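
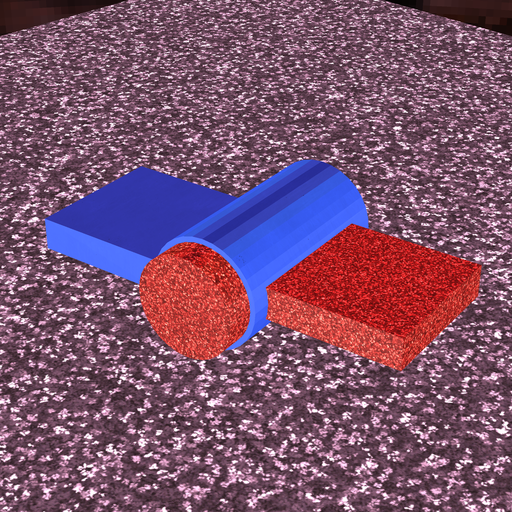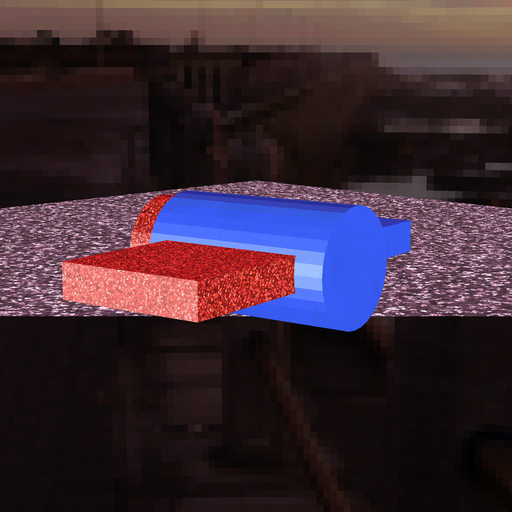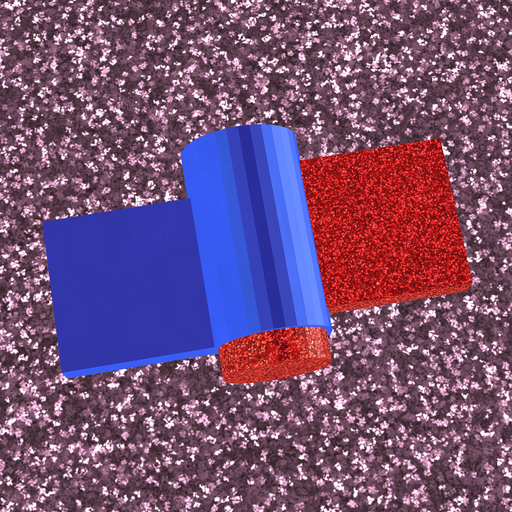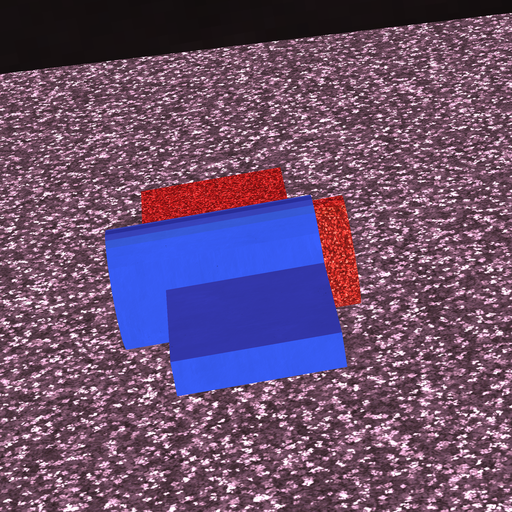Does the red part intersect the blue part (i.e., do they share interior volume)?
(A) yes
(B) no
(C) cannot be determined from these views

(A) yes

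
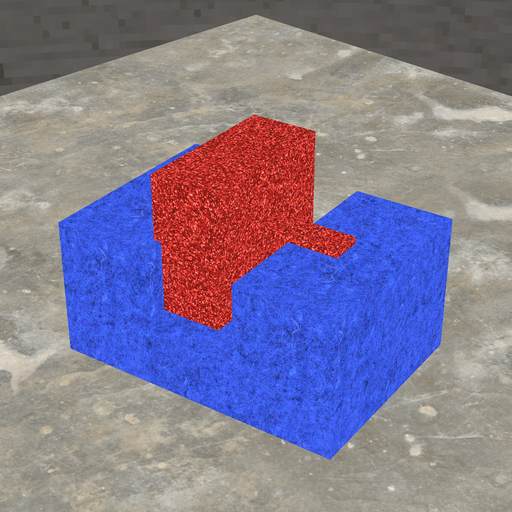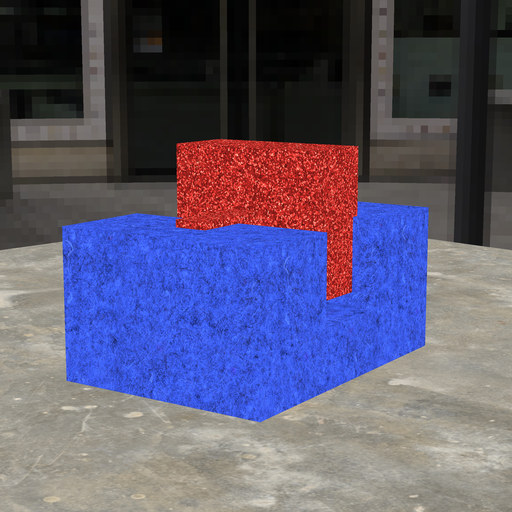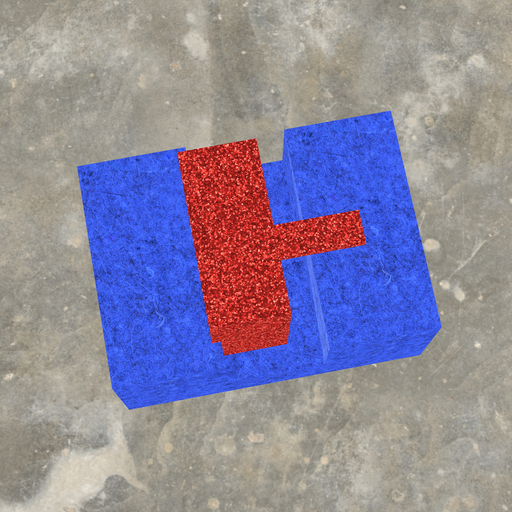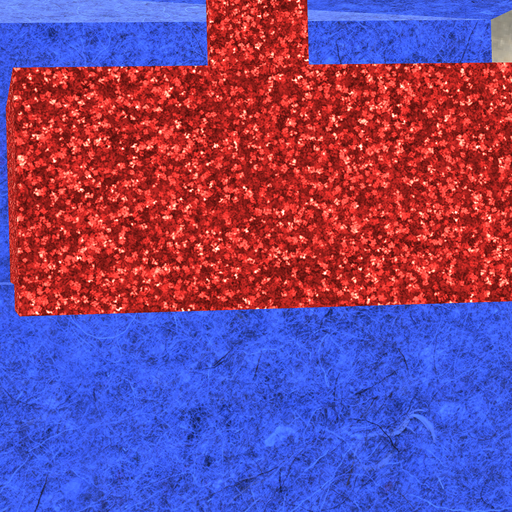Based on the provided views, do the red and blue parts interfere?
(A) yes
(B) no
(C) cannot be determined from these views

(A) yes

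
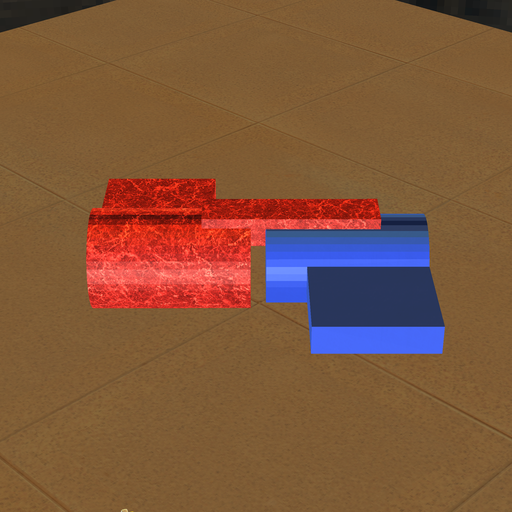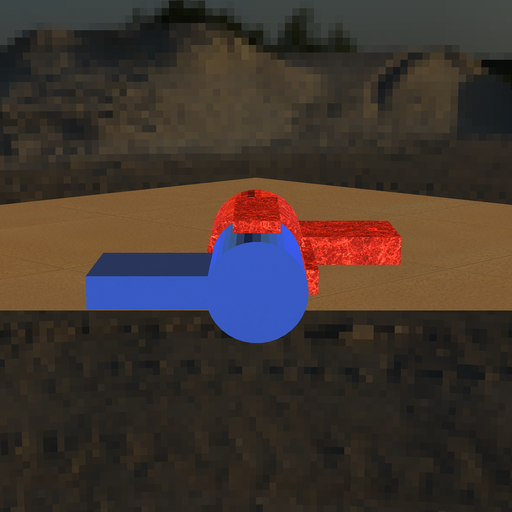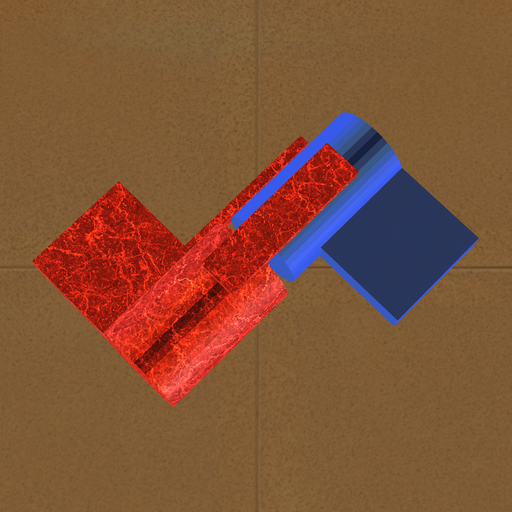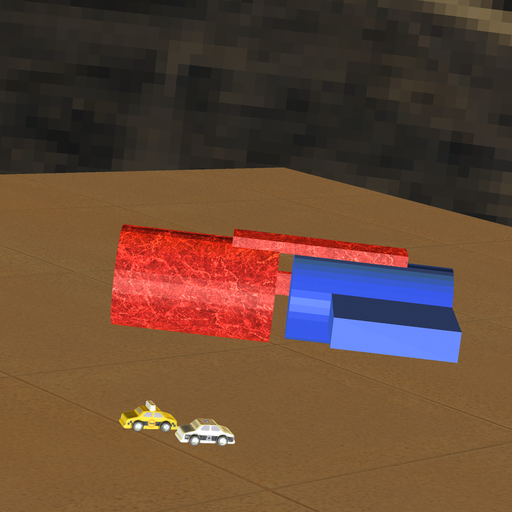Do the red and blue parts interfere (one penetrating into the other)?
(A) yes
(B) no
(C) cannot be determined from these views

(B) no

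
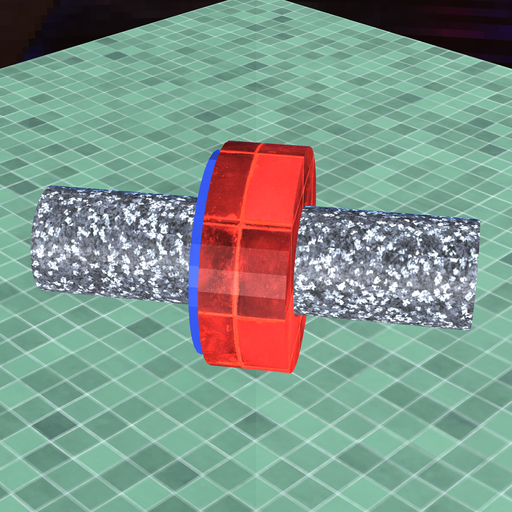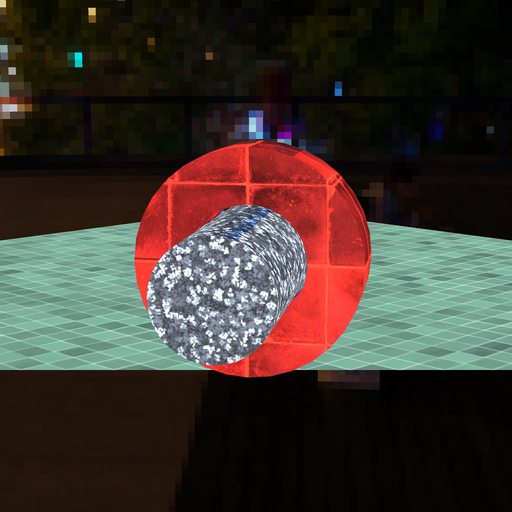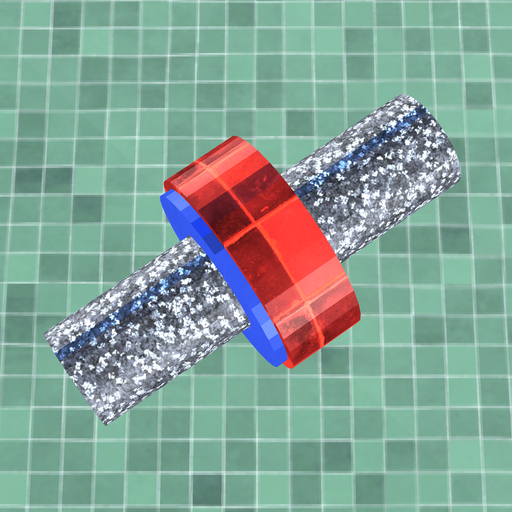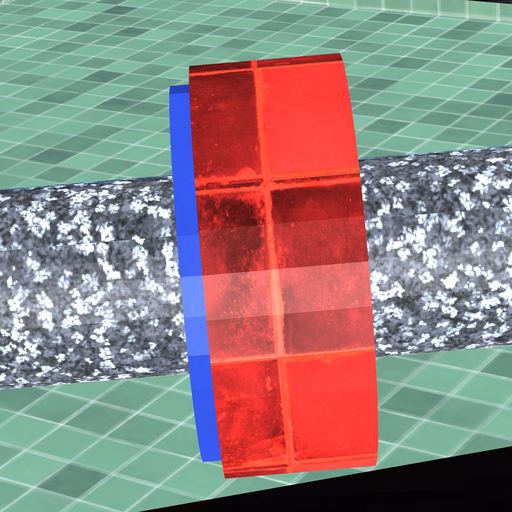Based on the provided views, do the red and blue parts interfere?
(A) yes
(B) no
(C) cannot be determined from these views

(A) yes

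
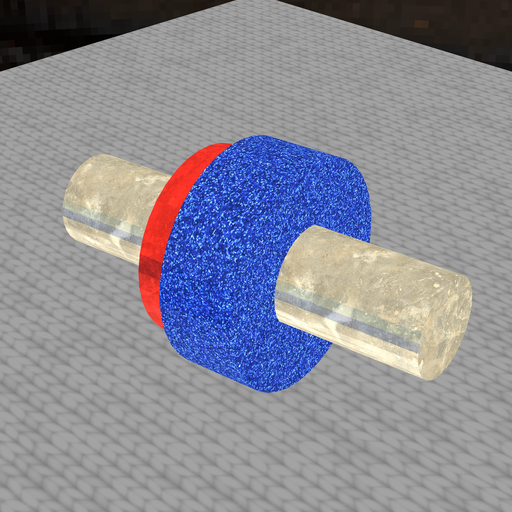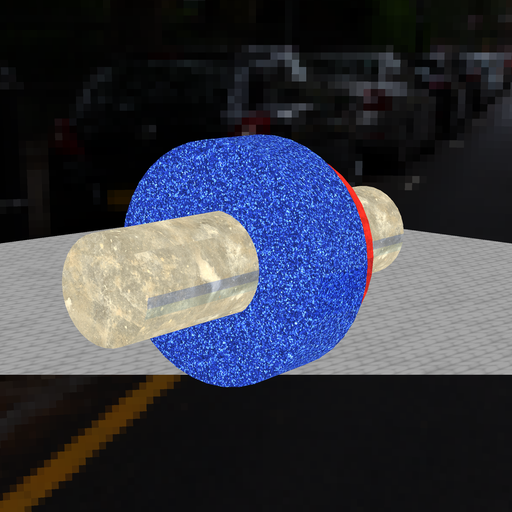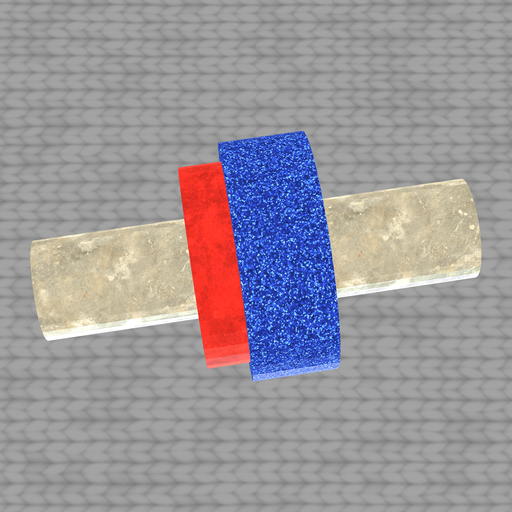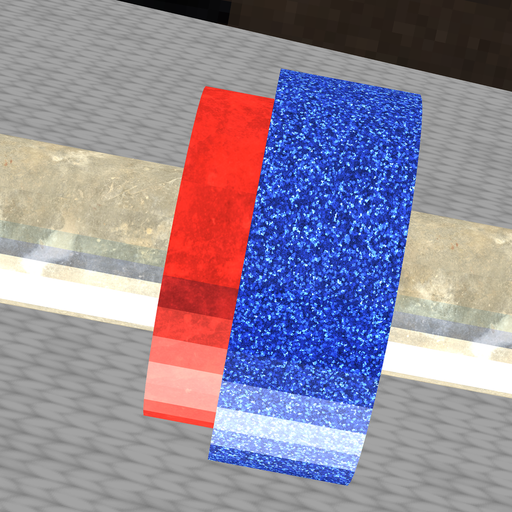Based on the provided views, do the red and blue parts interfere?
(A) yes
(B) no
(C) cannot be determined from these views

(A) yes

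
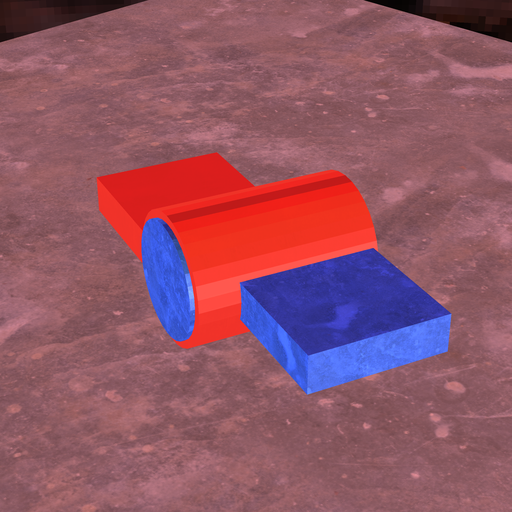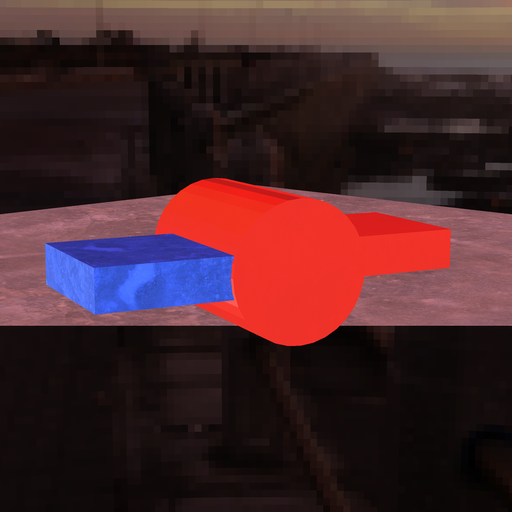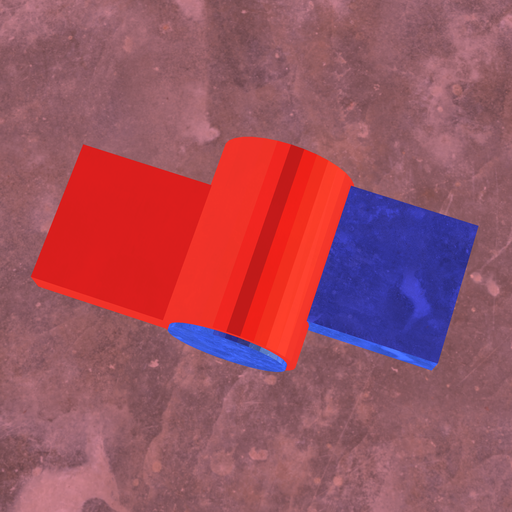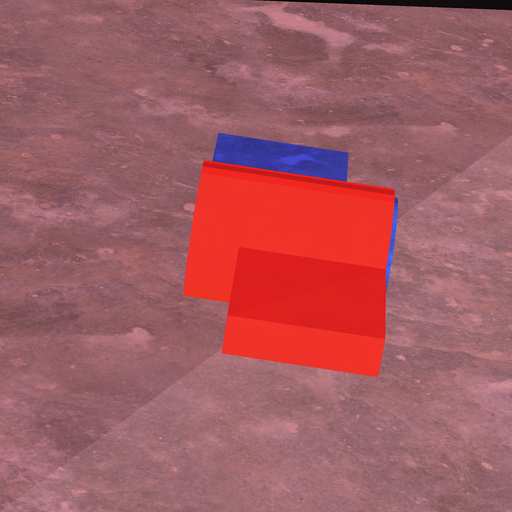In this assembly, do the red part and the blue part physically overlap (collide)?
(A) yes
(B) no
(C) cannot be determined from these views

(A) yes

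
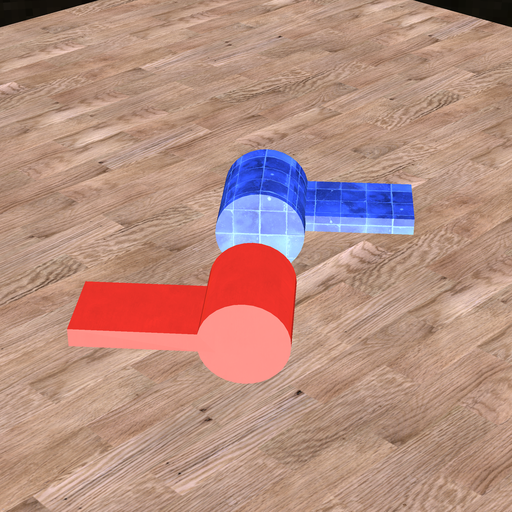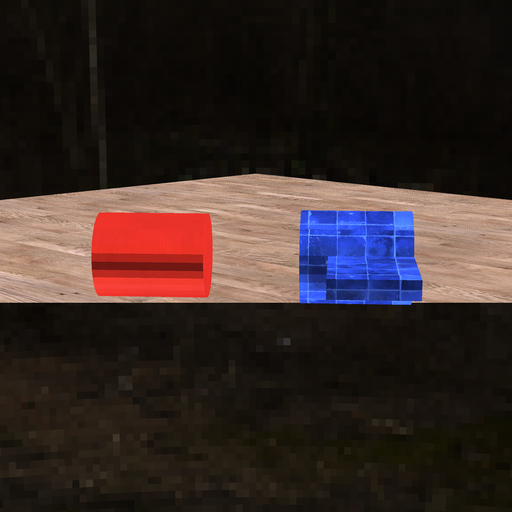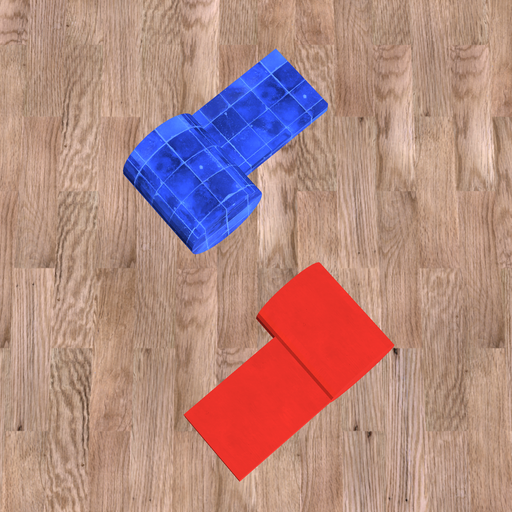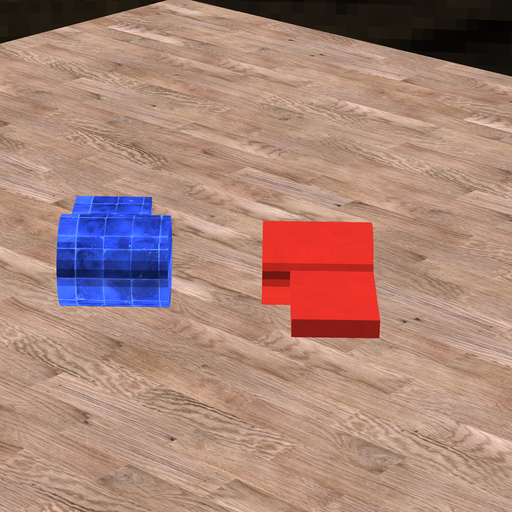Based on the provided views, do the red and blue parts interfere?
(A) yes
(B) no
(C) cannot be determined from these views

(B) no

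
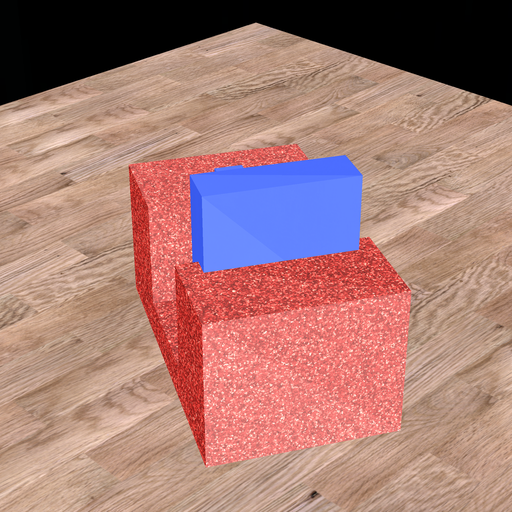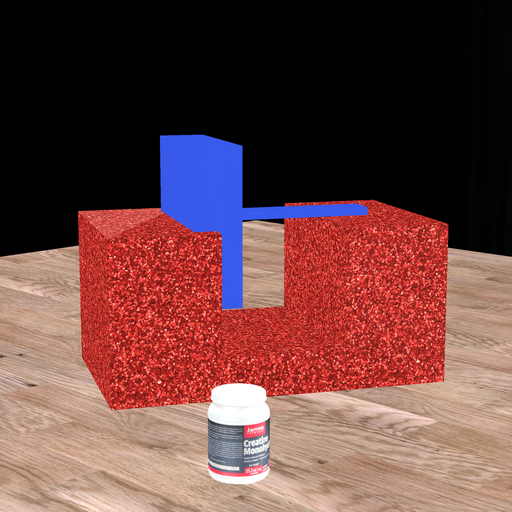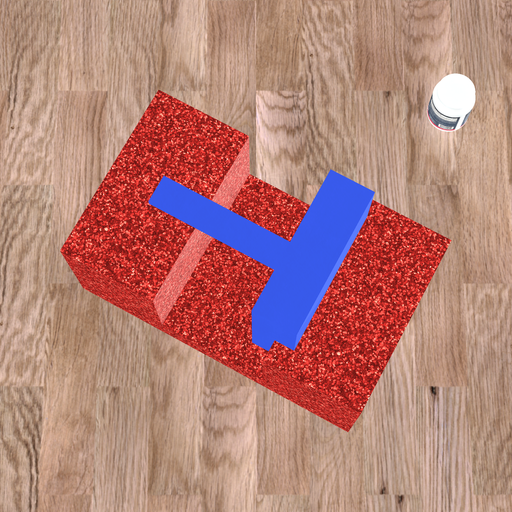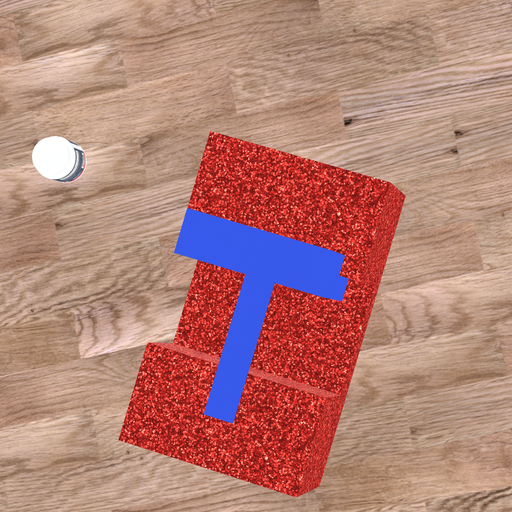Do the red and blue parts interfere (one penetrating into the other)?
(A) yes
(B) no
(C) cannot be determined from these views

(A) yes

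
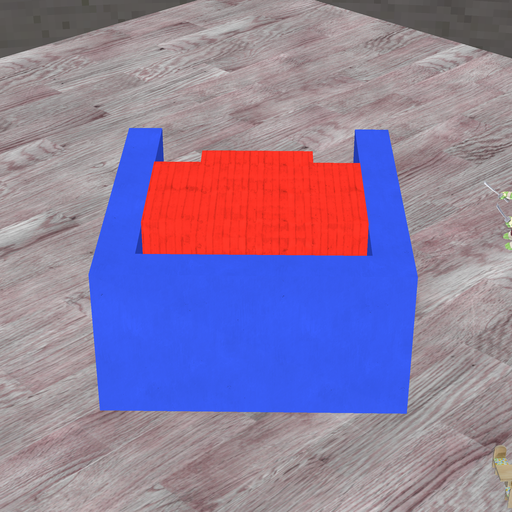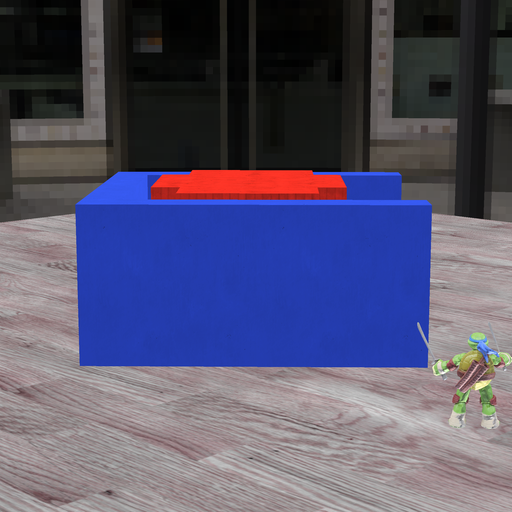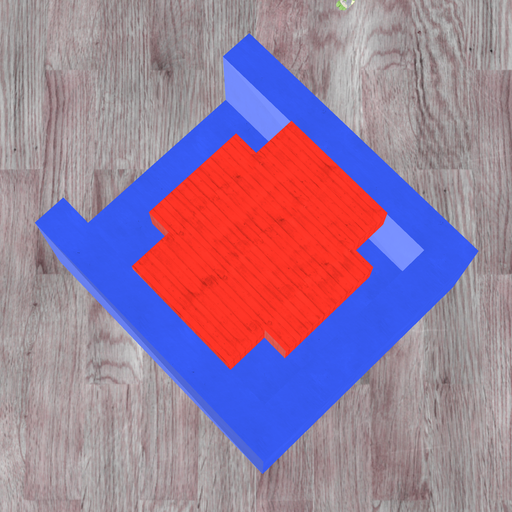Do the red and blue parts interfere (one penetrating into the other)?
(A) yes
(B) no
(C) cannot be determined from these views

(B) no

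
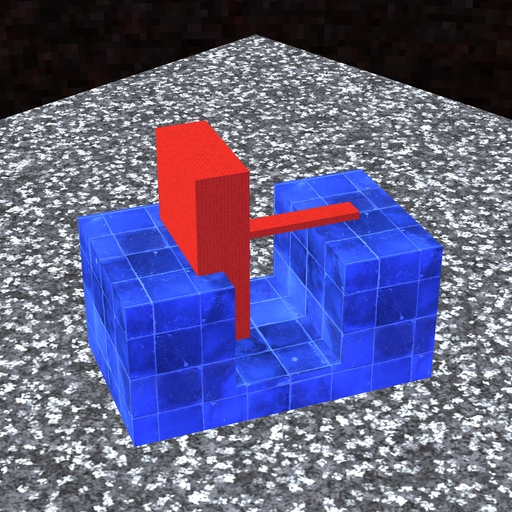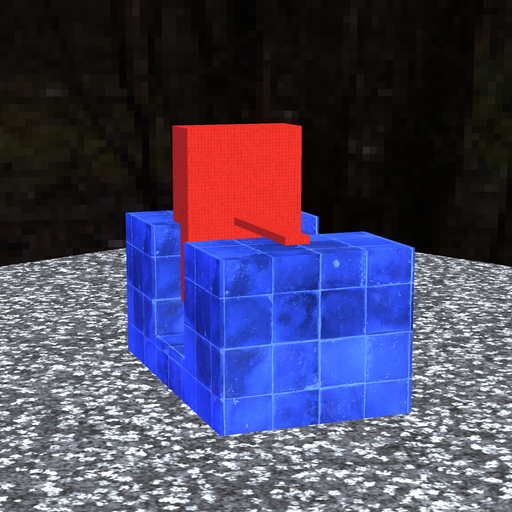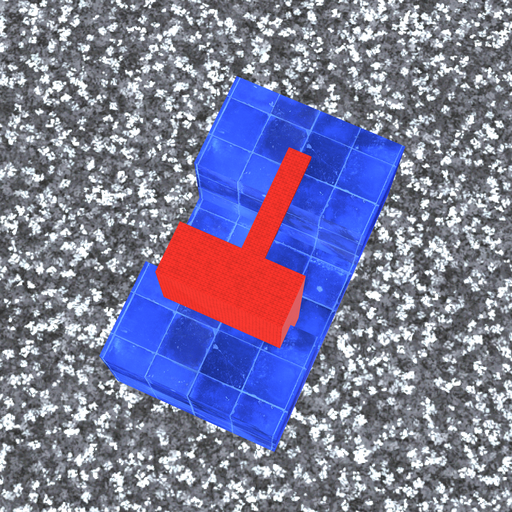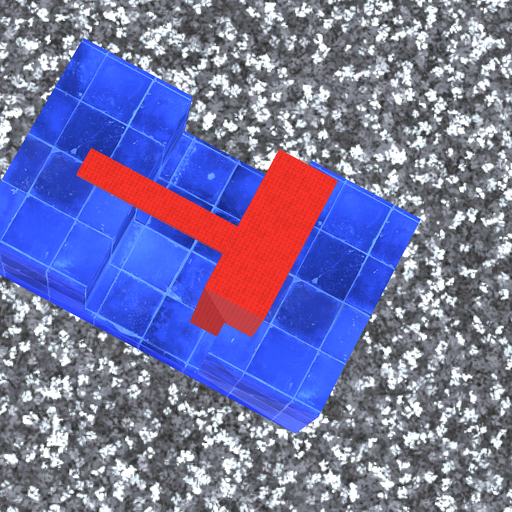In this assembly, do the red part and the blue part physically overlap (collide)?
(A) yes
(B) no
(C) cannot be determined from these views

(A) yes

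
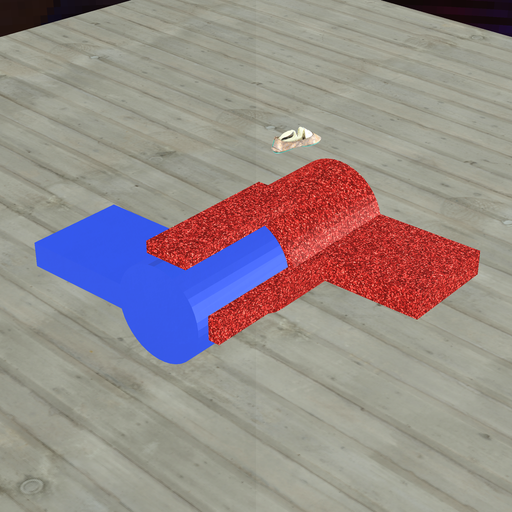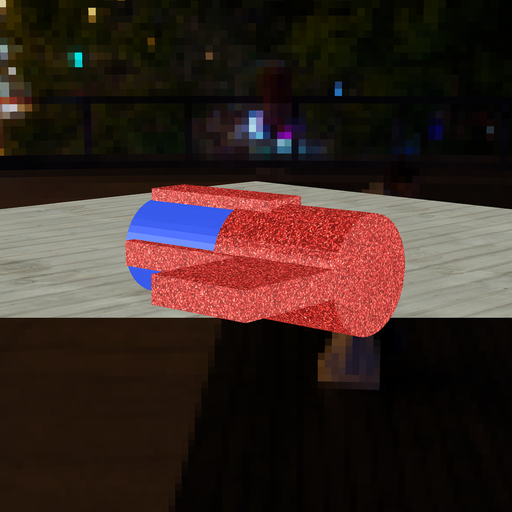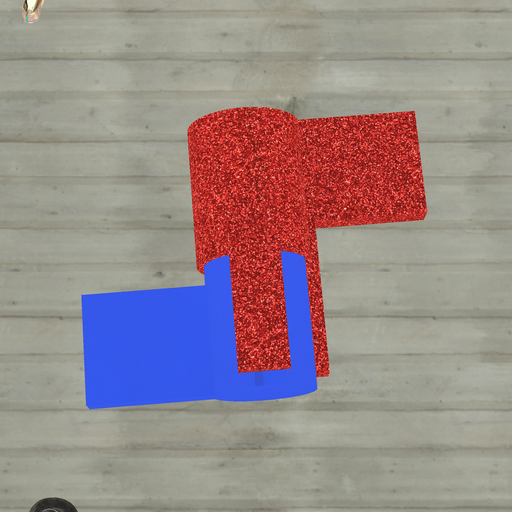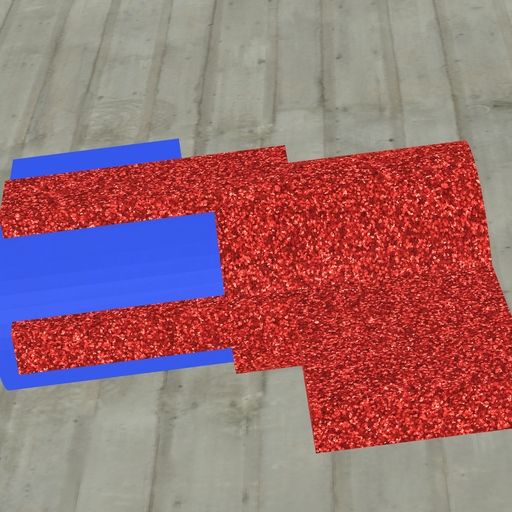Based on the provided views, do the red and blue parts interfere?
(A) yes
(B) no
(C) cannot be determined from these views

(A) yes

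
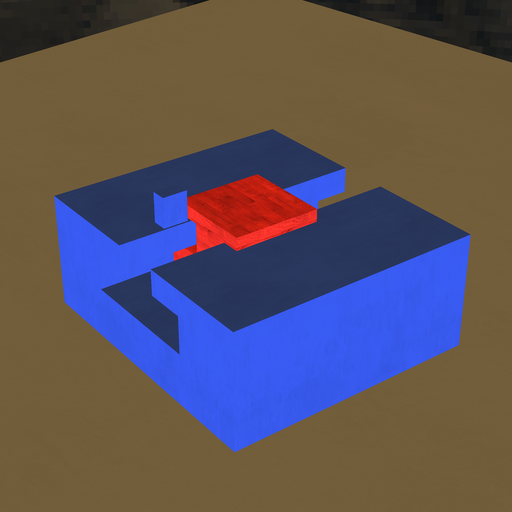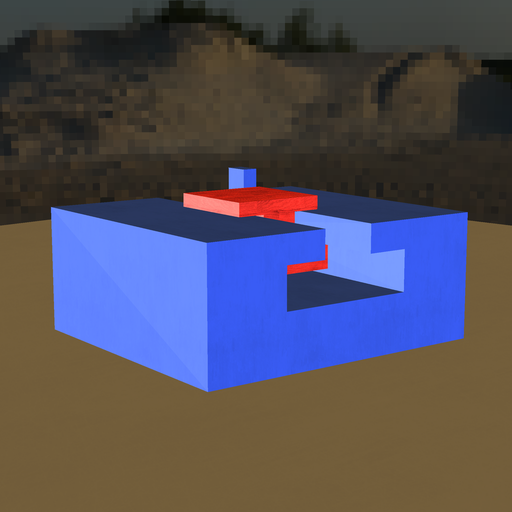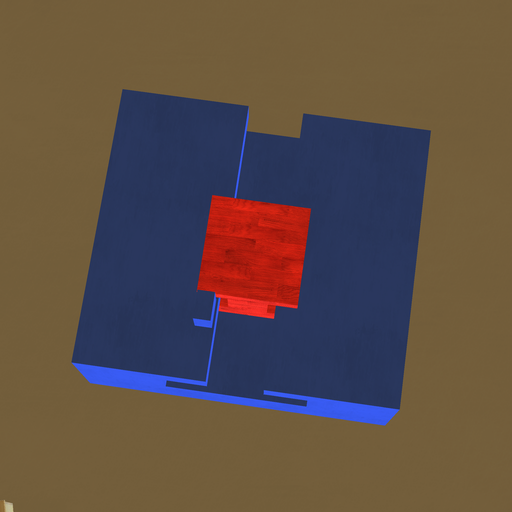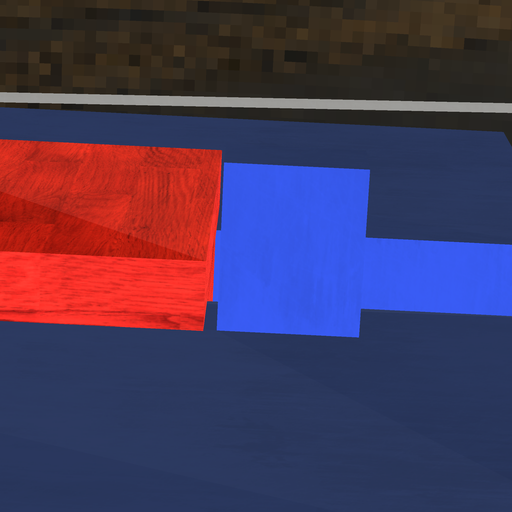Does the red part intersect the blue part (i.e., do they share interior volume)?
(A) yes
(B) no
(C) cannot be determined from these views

(B) no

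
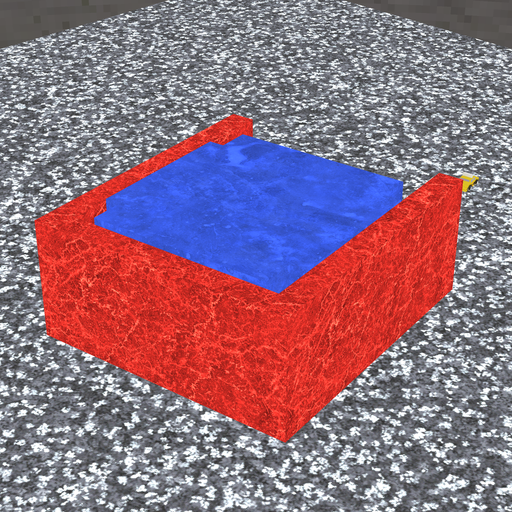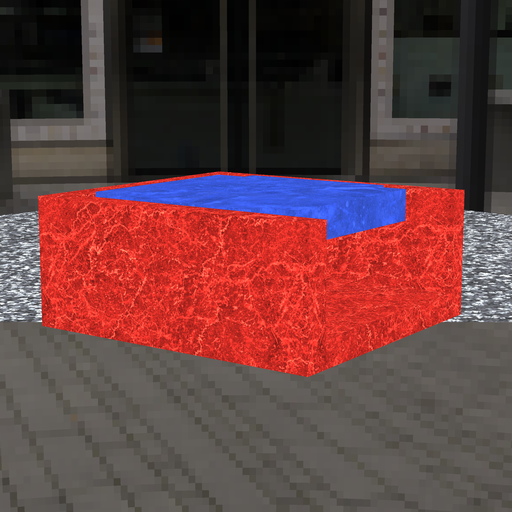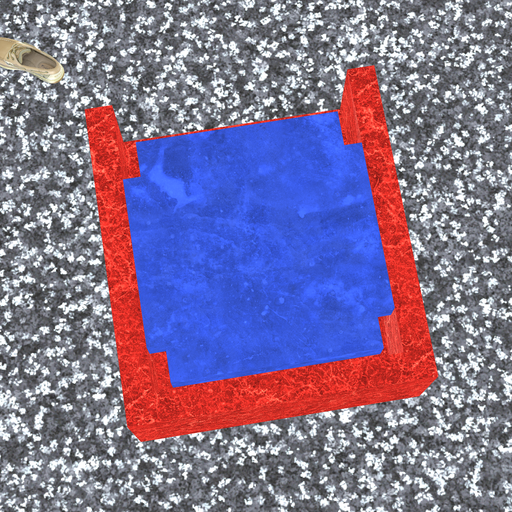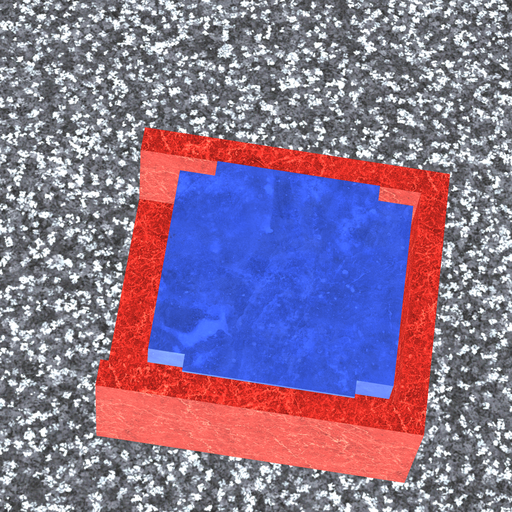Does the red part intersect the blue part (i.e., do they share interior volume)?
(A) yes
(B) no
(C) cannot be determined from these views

(B) no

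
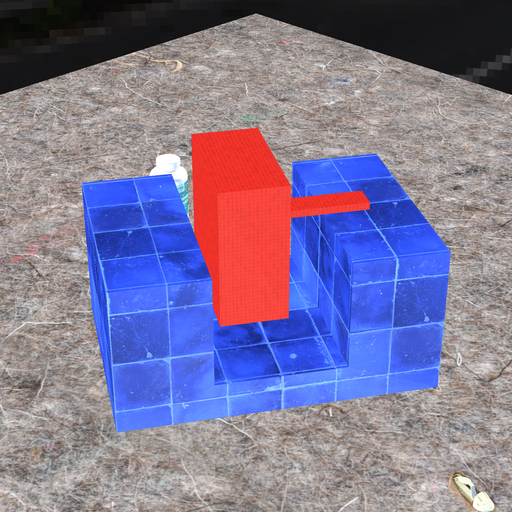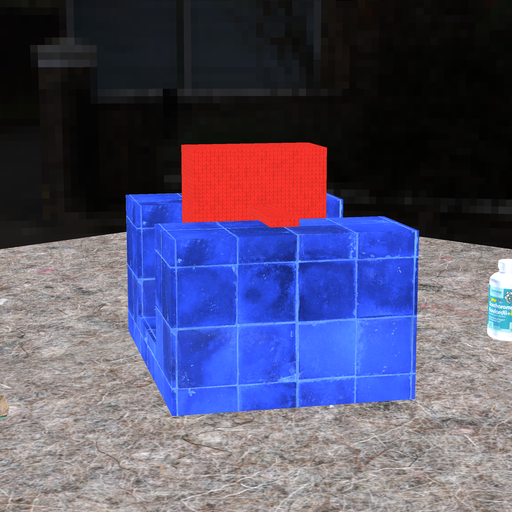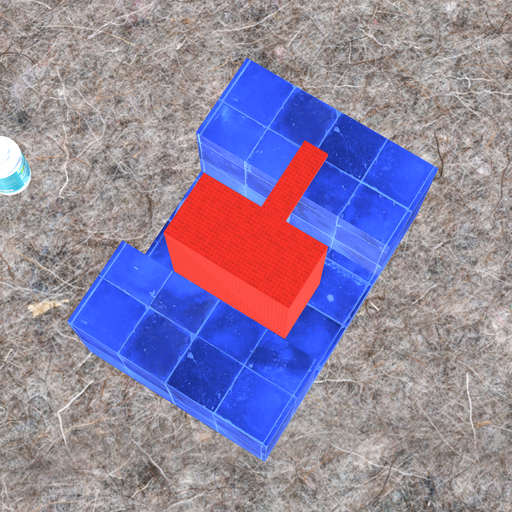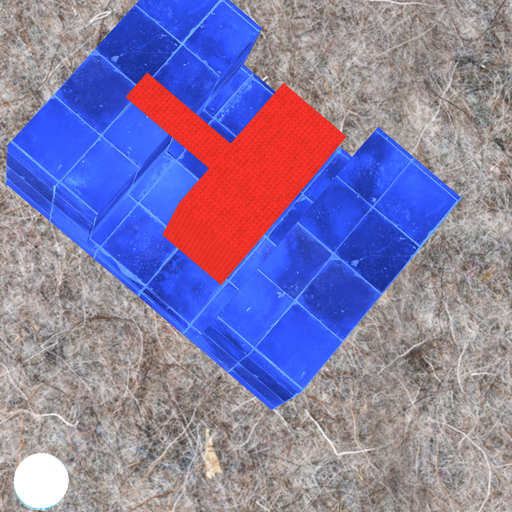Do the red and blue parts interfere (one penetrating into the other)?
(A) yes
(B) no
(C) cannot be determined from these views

(B) no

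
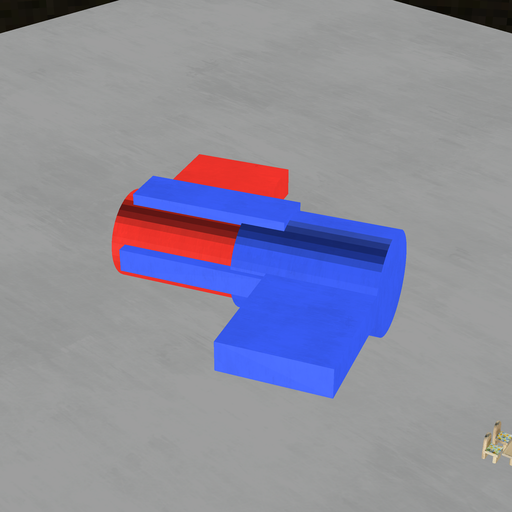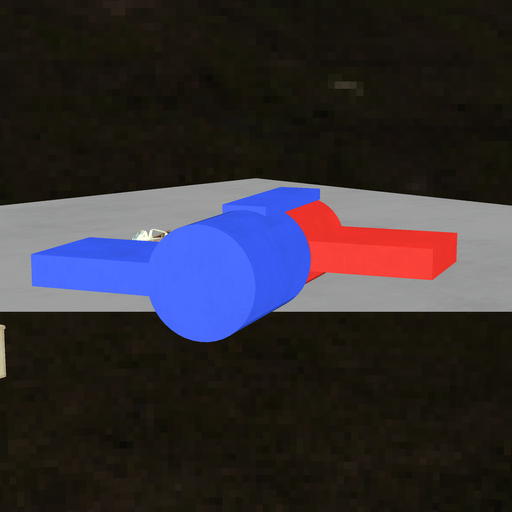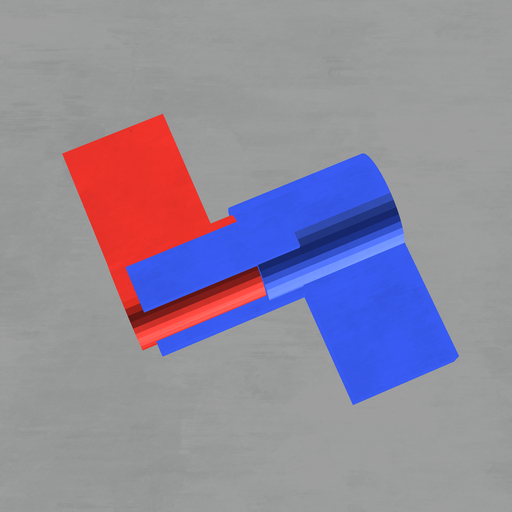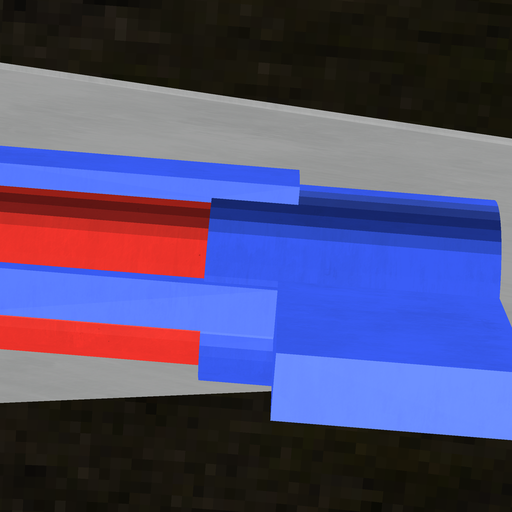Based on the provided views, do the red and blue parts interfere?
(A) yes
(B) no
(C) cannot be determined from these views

(A) yes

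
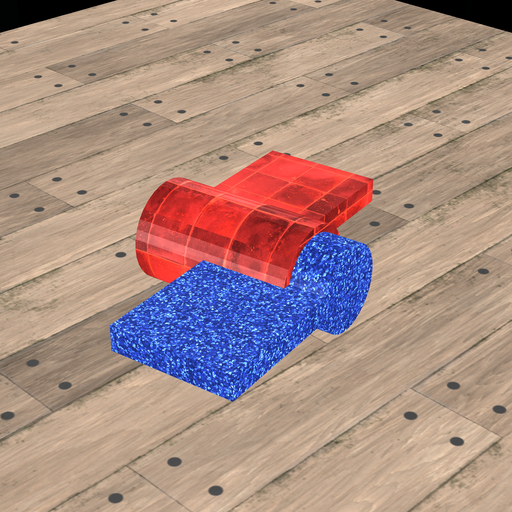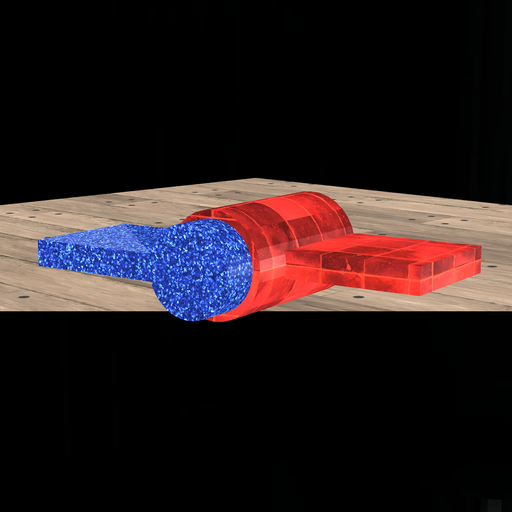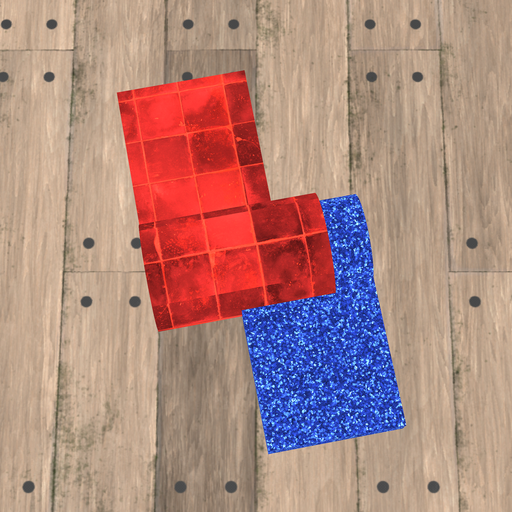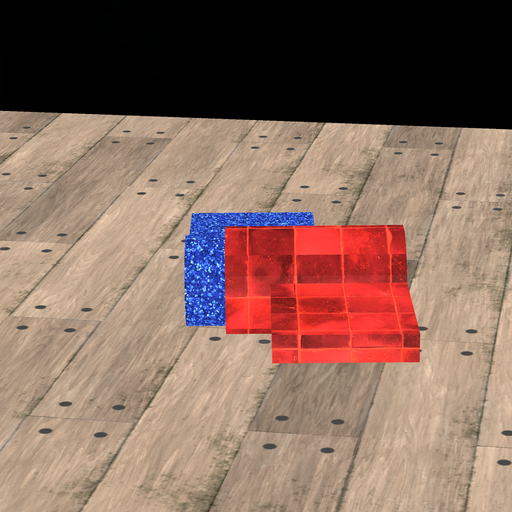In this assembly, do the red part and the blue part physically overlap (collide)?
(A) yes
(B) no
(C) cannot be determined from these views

(A) yes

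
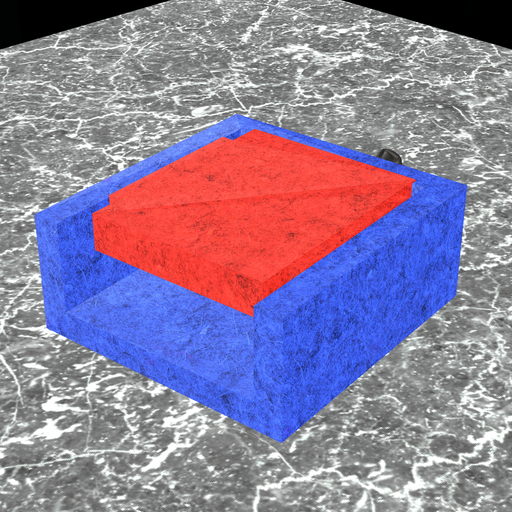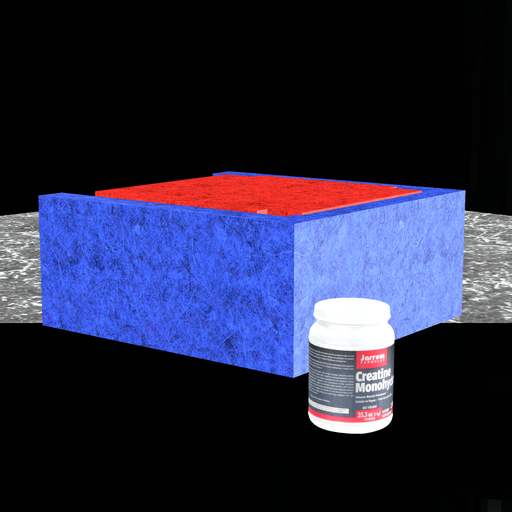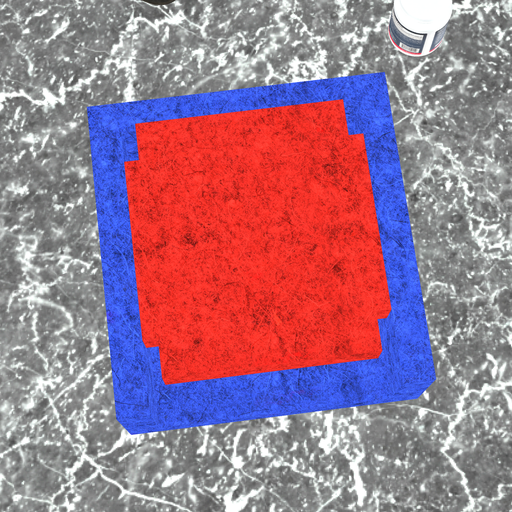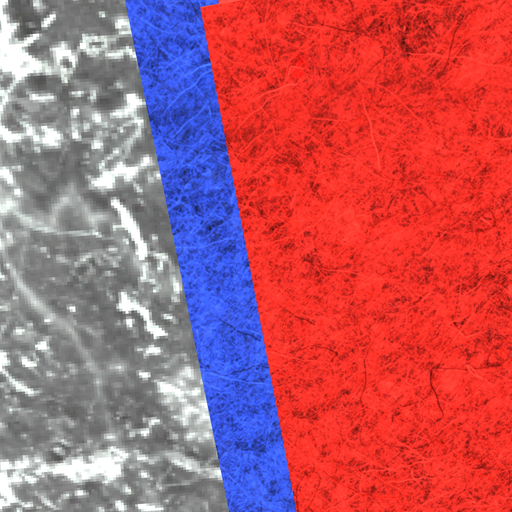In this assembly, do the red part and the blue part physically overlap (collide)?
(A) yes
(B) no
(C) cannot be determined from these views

(A) yes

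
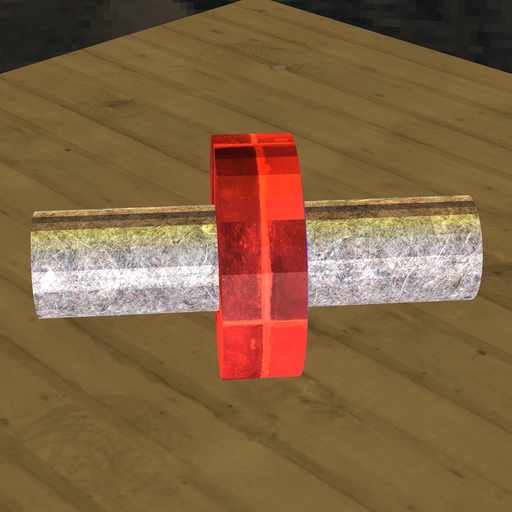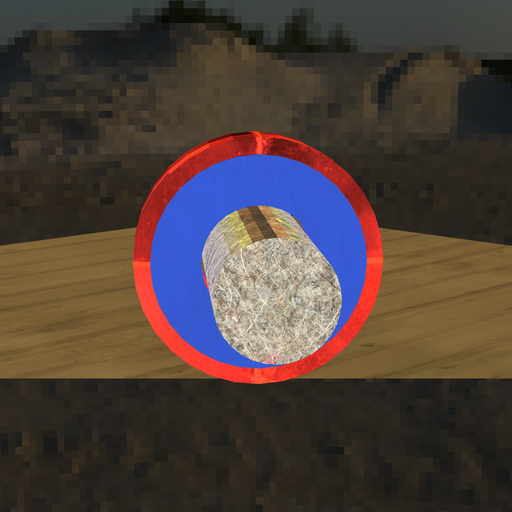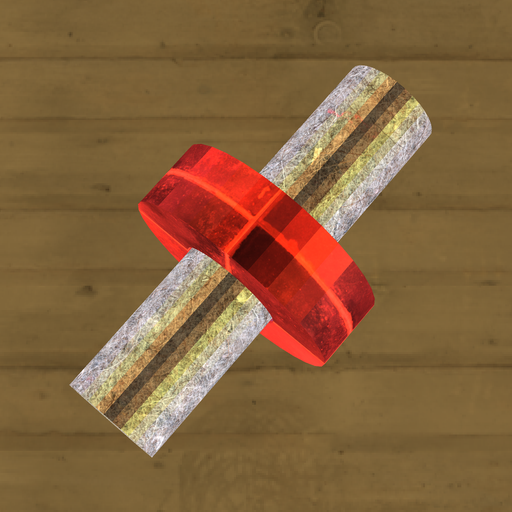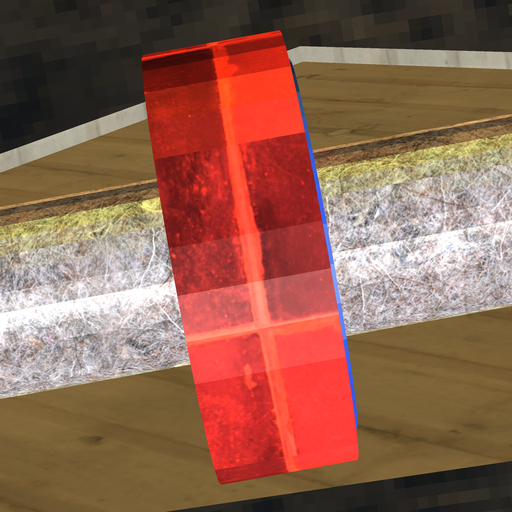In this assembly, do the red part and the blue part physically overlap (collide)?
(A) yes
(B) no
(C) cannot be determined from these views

(A) yes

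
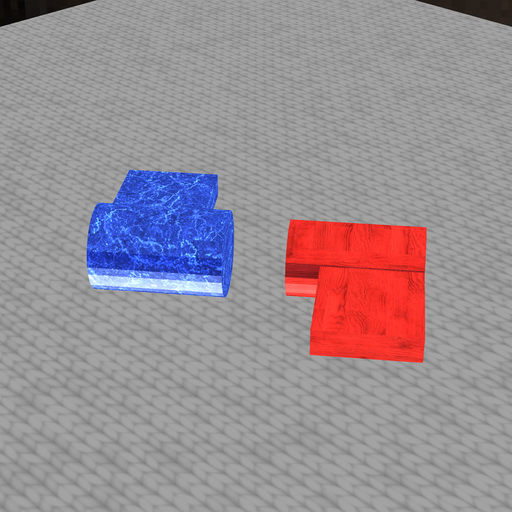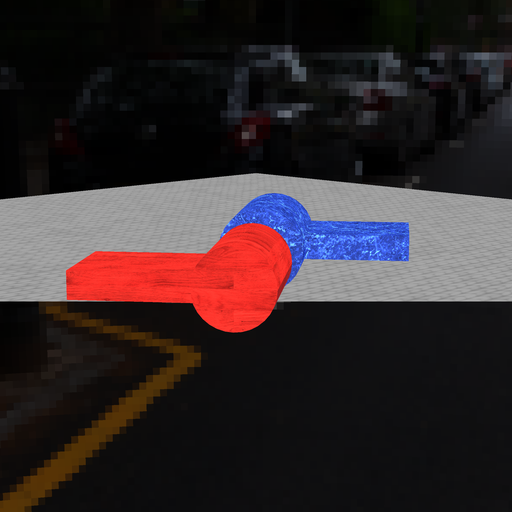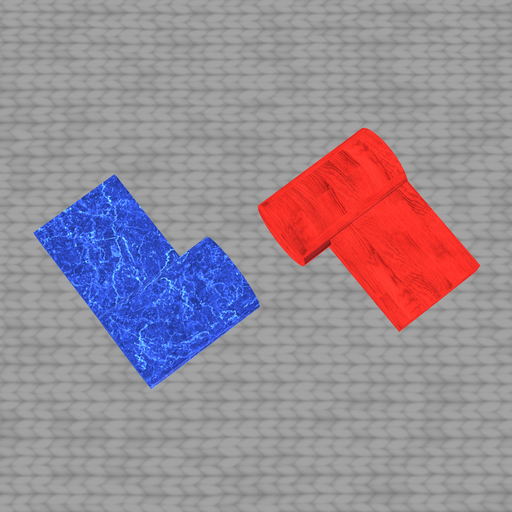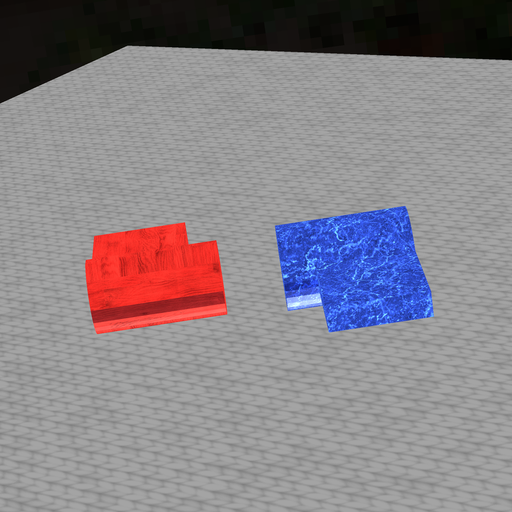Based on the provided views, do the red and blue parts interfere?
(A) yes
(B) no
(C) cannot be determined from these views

(B) no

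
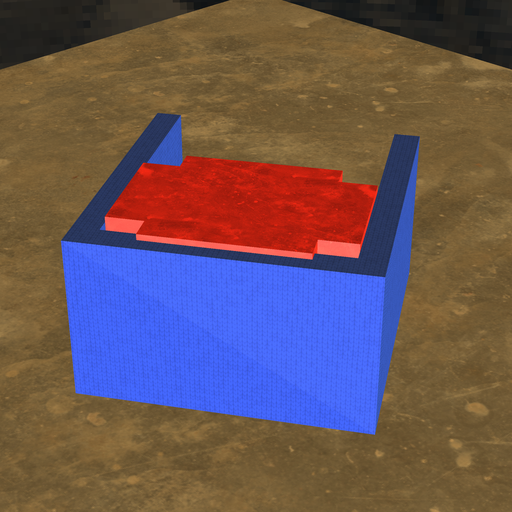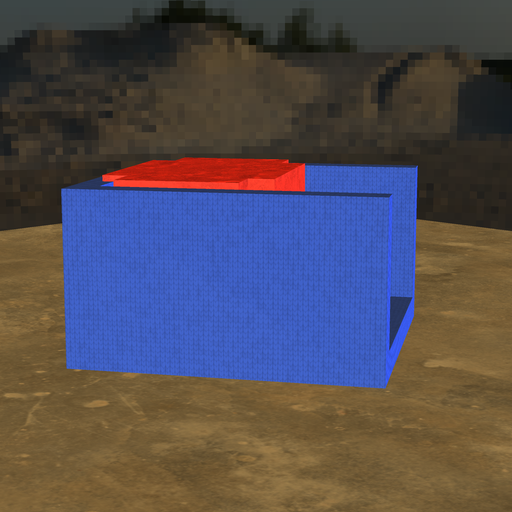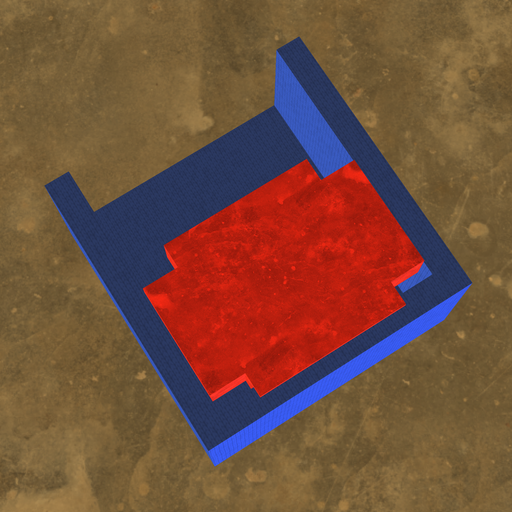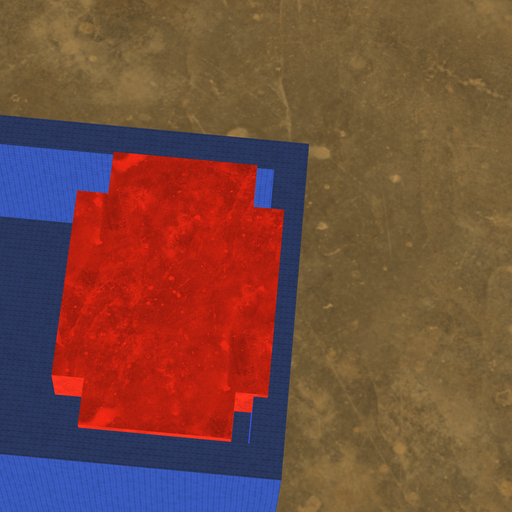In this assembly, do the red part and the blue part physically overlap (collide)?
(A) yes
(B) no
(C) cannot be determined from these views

(A) yes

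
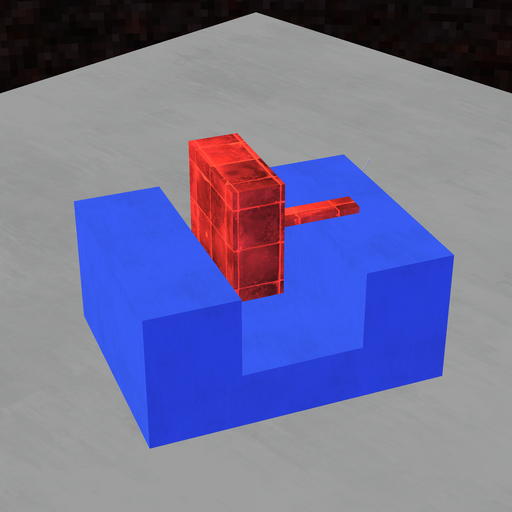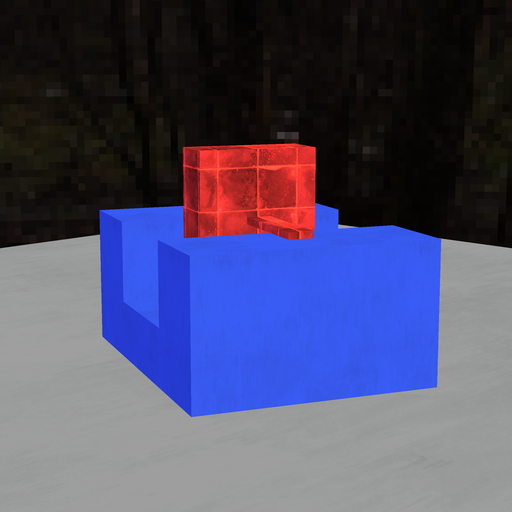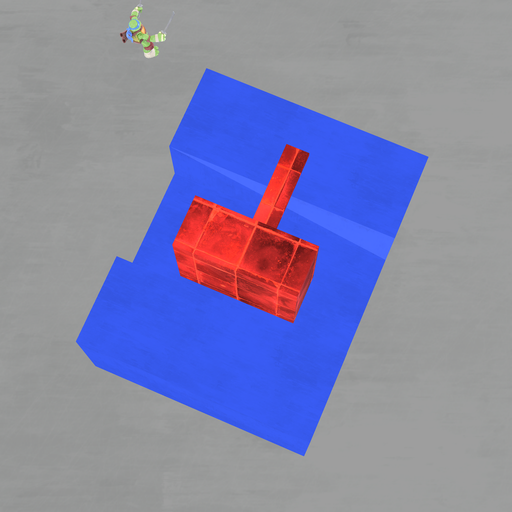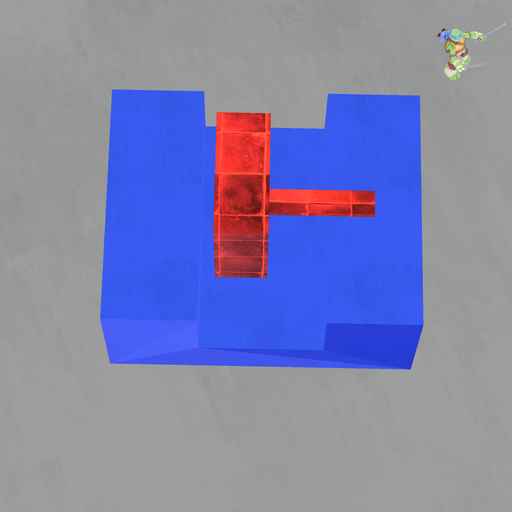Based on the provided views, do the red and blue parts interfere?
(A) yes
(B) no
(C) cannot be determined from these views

(B) no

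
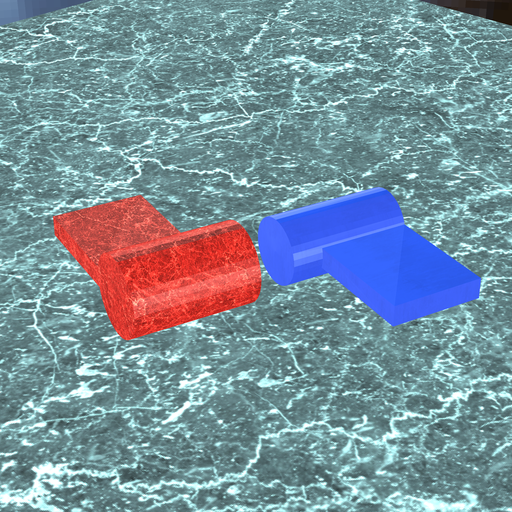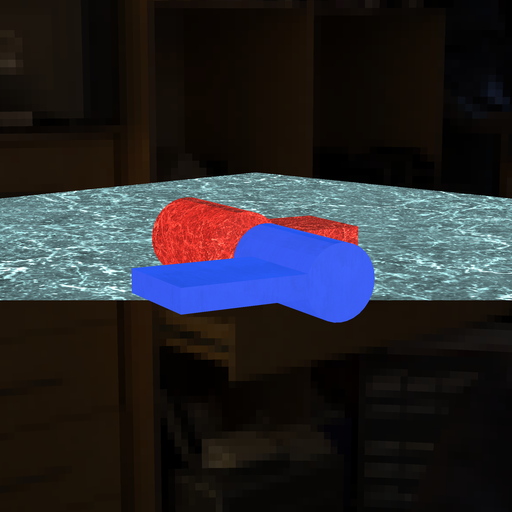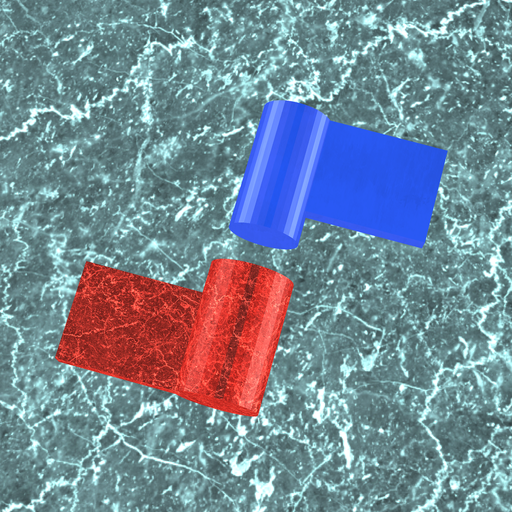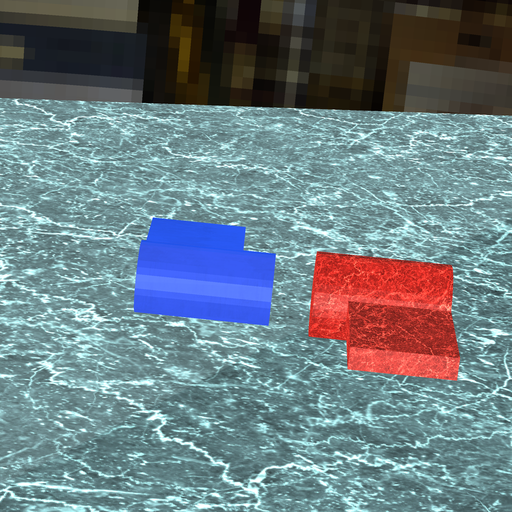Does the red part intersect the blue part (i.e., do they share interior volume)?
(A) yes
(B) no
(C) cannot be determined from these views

(B) no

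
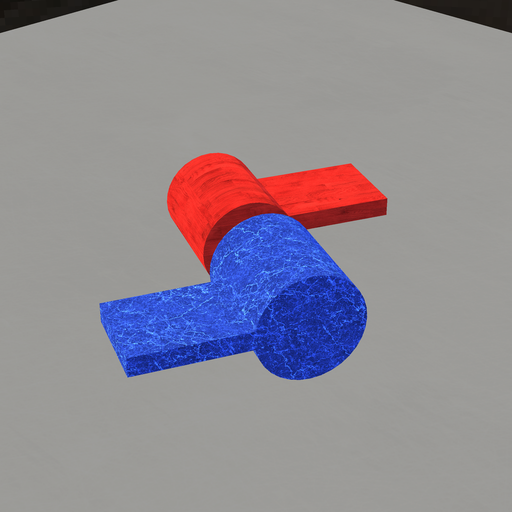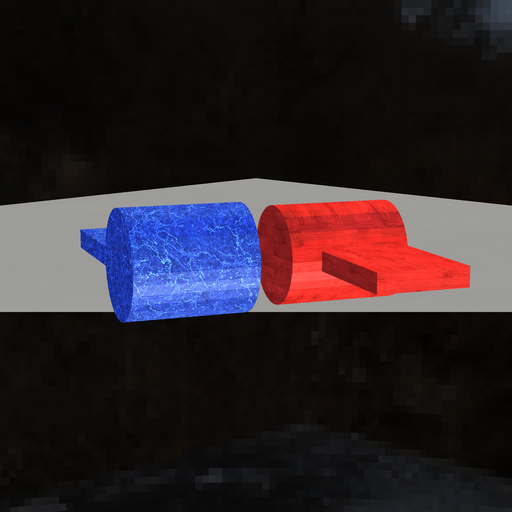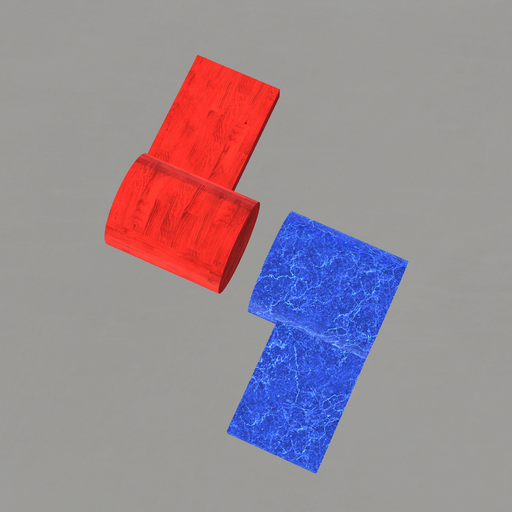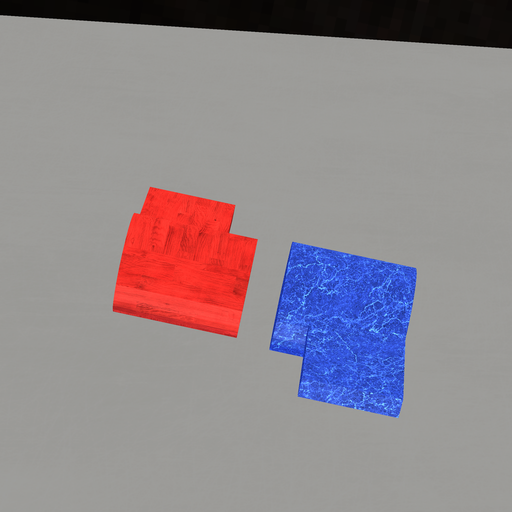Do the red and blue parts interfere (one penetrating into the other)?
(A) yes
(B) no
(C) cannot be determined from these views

(B) no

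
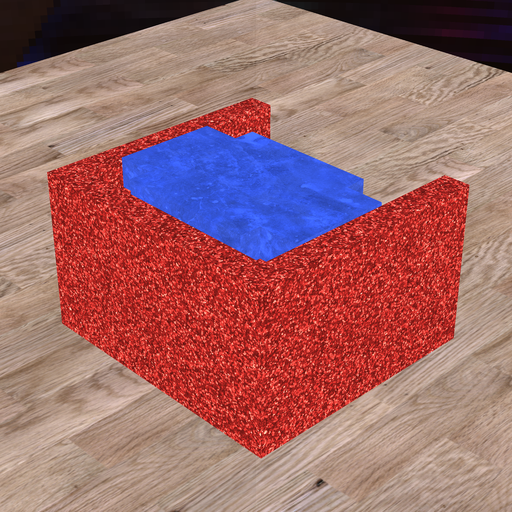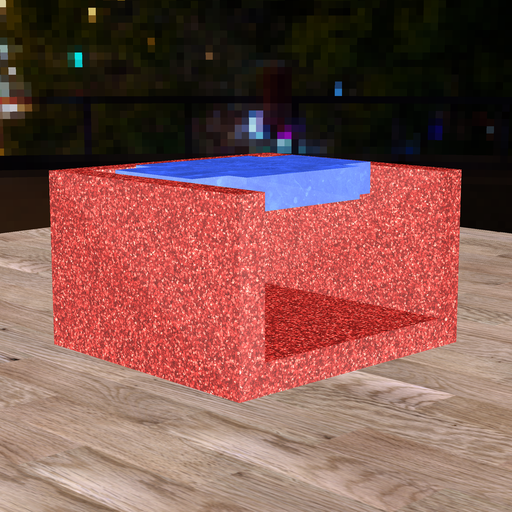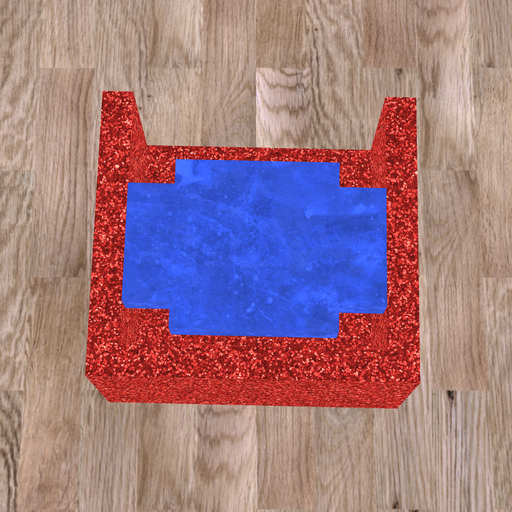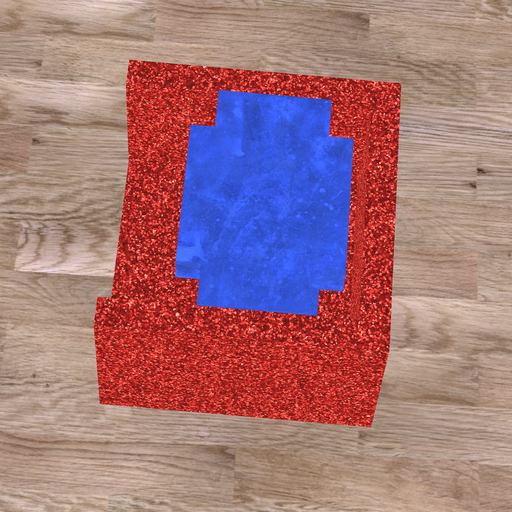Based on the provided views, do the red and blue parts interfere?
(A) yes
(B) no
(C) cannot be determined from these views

(B) no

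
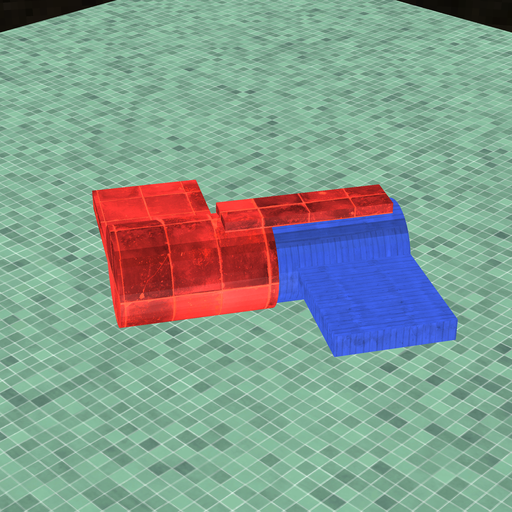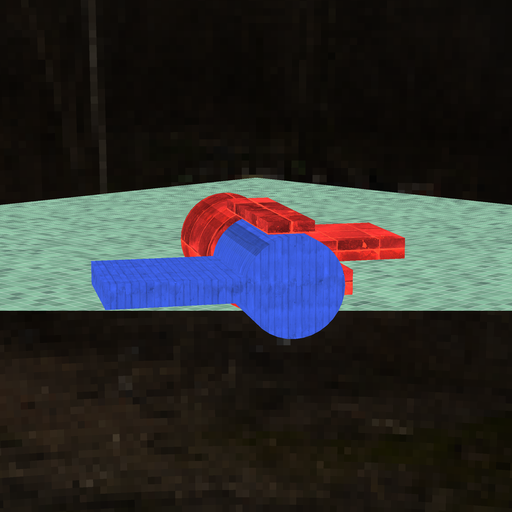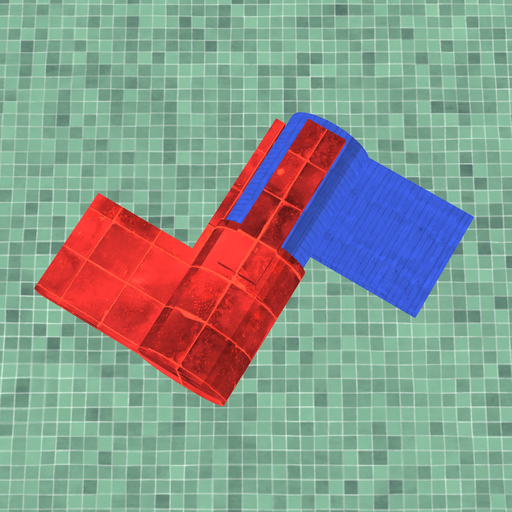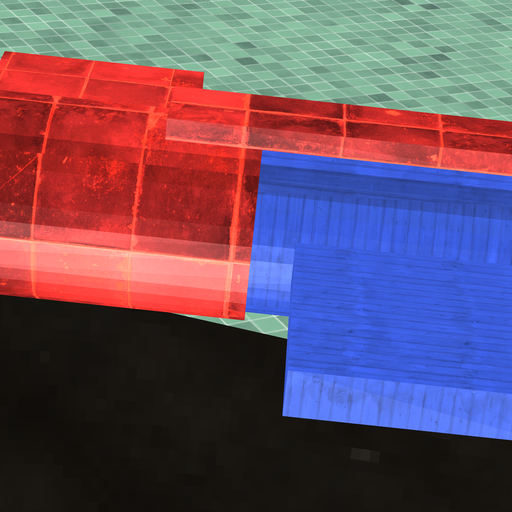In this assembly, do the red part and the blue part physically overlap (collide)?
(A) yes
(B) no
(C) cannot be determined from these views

(A) yes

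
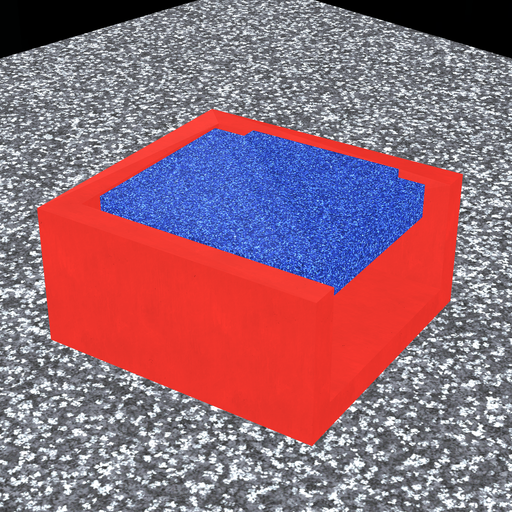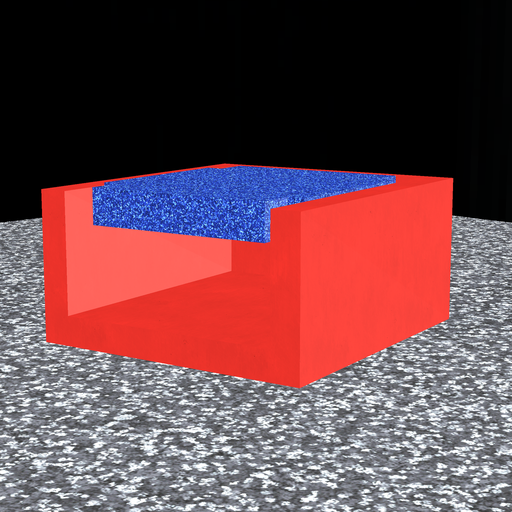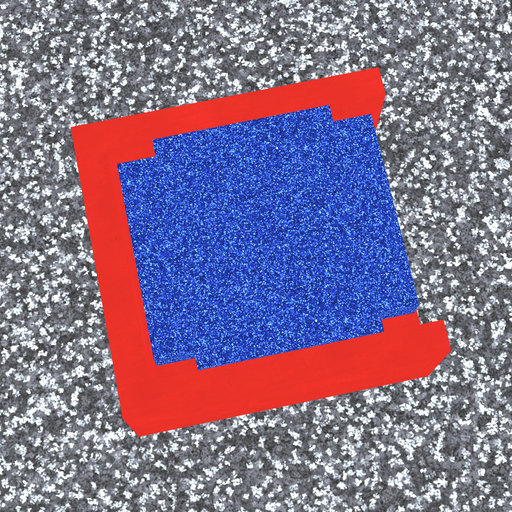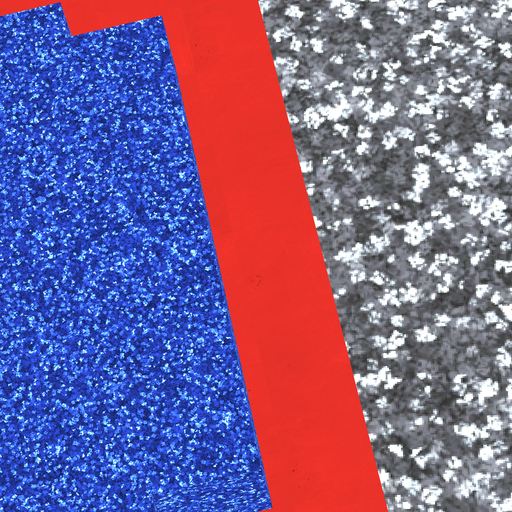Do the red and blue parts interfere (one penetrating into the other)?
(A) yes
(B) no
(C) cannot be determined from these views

(B) no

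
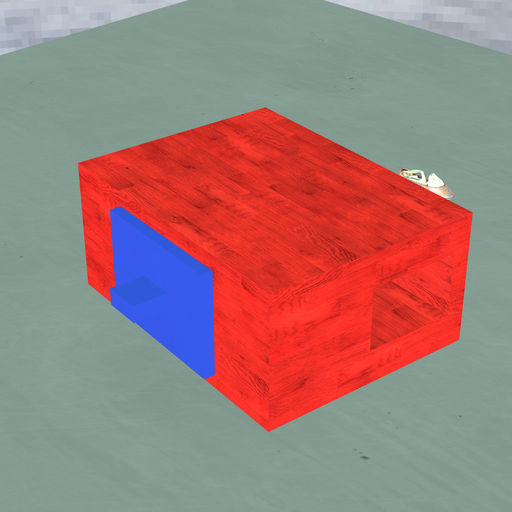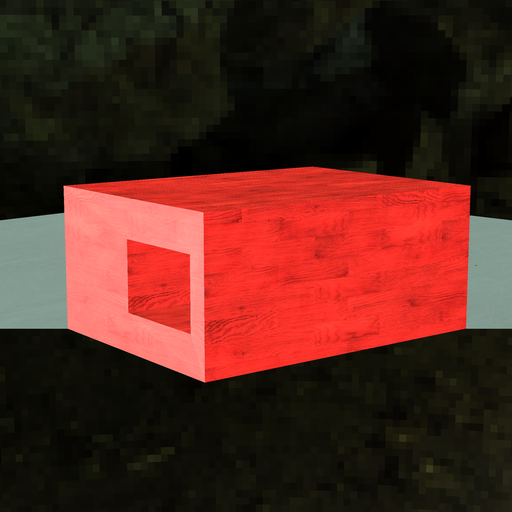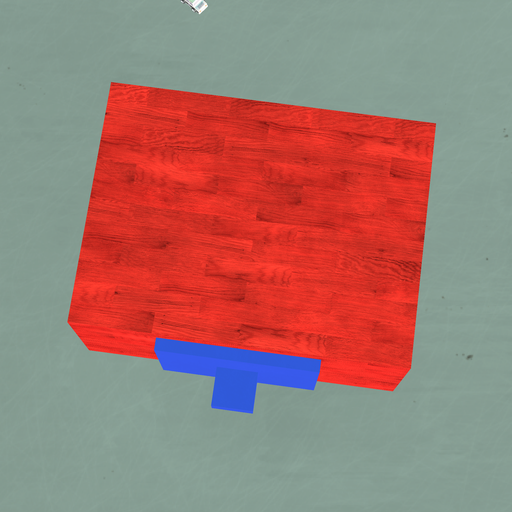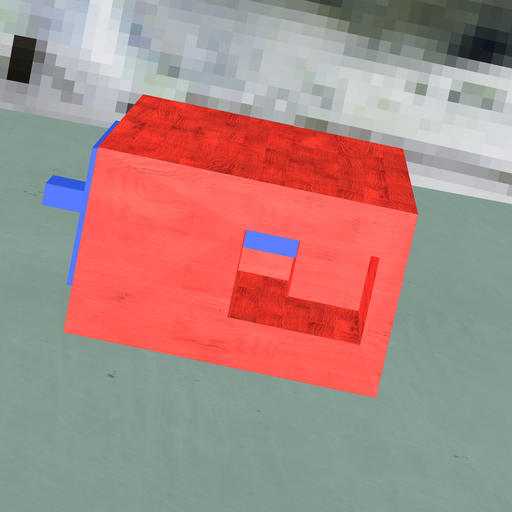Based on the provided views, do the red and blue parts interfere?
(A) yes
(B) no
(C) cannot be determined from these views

(A) yes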